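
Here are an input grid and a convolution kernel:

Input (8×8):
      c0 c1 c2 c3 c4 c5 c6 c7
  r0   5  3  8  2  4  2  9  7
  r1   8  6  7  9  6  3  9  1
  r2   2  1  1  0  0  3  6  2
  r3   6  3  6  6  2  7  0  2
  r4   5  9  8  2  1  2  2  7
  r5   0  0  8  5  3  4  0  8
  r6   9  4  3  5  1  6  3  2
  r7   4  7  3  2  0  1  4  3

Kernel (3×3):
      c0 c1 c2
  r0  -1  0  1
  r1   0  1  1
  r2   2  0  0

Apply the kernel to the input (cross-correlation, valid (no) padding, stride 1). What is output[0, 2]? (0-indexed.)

13

The receptive field on the input at this output position is [8 2 4 / 7 9 6 / 1 0 0]. Elementwise product with the kernel and sum: 8·-1 + 4·1 + 9·1 + 6·1 + 1·2.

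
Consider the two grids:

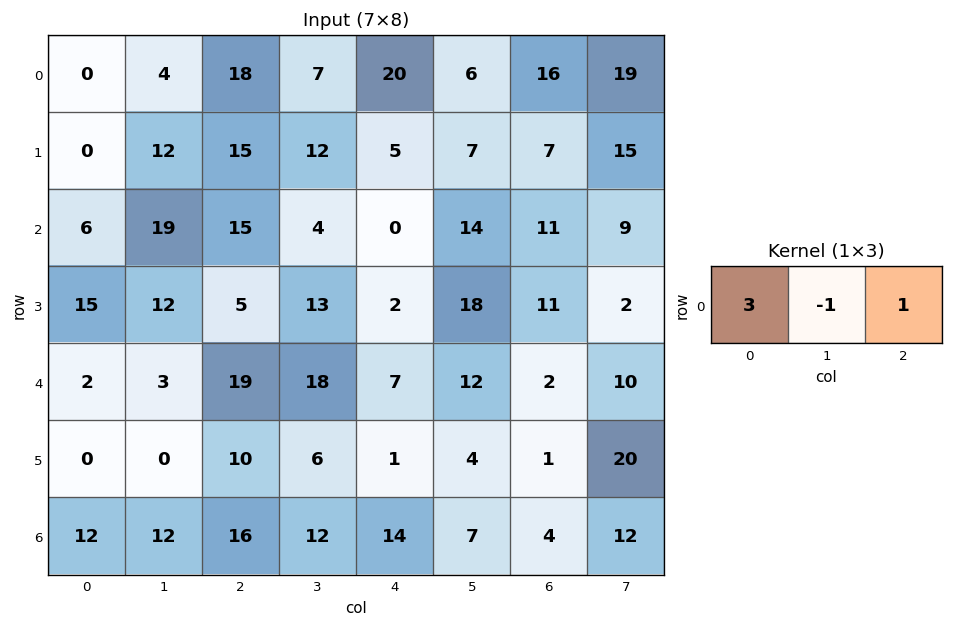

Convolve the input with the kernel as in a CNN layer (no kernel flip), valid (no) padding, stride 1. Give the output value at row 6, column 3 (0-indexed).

29

The receptive field on the input at this output position is [12 14 7]. Elementwise product with the kernel and sum: 12·3 + 14·-1 + 7·1.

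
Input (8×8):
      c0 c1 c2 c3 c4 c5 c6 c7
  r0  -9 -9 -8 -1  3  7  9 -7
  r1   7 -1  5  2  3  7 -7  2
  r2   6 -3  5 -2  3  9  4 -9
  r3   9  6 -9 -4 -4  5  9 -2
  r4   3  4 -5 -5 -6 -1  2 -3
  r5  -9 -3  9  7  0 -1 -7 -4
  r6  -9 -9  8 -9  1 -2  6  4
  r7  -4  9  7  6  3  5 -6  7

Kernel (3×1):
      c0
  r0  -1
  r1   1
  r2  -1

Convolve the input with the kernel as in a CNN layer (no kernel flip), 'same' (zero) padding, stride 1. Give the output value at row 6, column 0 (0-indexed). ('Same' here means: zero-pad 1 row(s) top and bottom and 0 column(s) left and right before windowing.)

4

The receptive field on the zero-padded input at this output position is [-9 / -9 / -4]. Elementwise product with the kernel and sum: -9·-1 + -9·1 + -4·-1.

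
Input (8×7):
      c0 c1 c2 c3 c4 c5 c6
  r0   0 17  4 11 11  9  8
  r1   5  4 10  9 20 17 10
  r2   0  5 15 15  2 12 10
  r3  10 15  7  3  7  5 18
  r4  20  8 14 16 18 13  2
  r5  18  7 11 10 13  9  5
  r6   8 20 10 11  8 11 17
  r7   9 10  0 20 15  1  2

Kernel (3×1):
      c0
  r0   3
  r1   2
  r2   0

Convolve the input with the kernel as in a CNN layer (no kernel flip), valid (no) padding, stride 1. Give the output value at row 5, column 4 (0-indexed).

55

The receptive field on the input at this output position is [13 / 8 / 15]. Elementwise product with the kernel and sum: 13·3 + 8·2.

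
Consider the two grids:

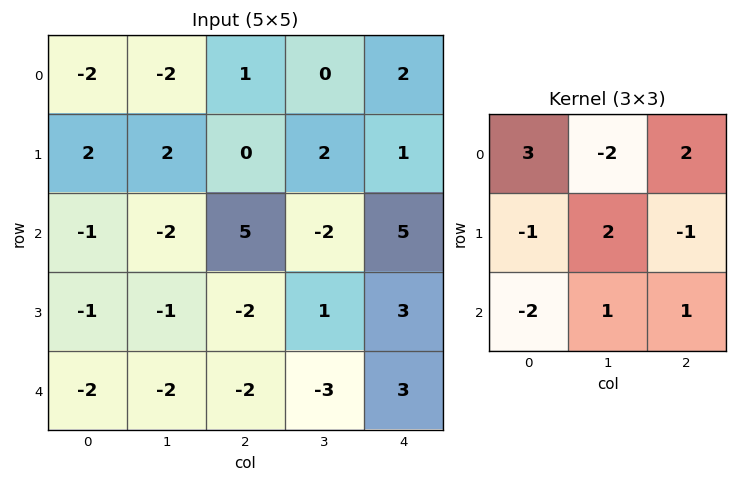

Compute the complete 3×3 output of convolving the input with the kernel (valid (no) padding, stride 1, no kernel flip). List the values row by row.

Output[0,0]: The receptive field on the input at this output position is [-2 -2 1 / 2 2 0 / -1 -2 5]. Elementwise product with the kernel and sum: -2·3 + -2·-2 + 1·2 + 2·-1 + 2·2 + 0·-1 + -1·-2 + -2·1 + 5·1.
Output[0,1]: The receptive field on the input at this output position is [-2 1 0 / 2 0 2 / -2 5 -2]. Elementwise product with the kernel and sum: -2·3 + 1·-2 + 0·2 + 2·-1 + 0·2 + 2·-1 + -2·-2 + 5·1 + -2·1.

7 -5 3
-7 25 -8
12 -25 34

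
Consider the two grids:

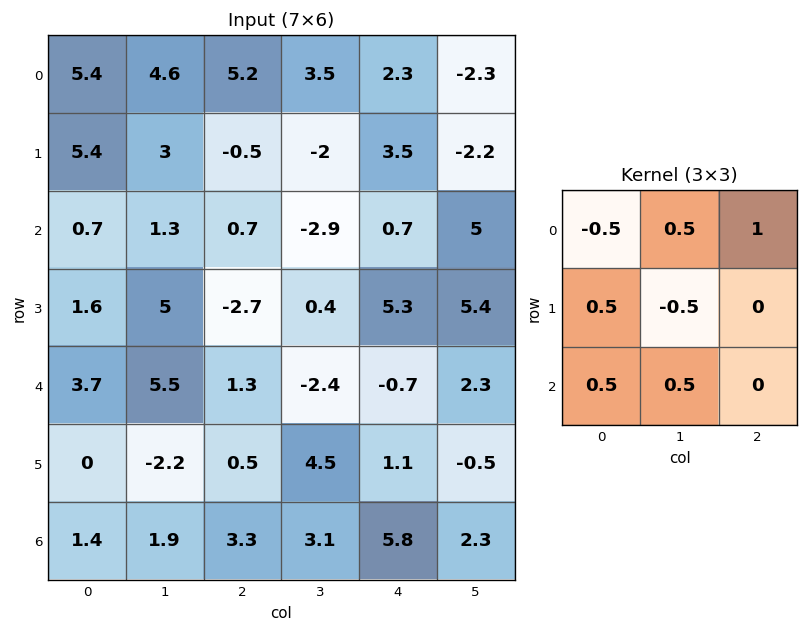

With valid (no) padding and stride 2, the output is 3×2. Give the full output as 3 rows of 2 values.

Output[0,0]: The receptive field on the input at this output position is [5.4 4.6 5.2 / 5.4 3 -0.5 / 0.7 1.3 0.7]. Elementwise product with the kernel and sum: 5.4·-0.5 + 4.6·0.5 + 5.2·1 + 5.4·0.5 + 3·-0.5 + 0.7·0.5 + 1.3·0.5.
Output[0,1]: The receptive field on the input at this output position is [5.2 3.5 2.3 / -0.5 -2 3.5 / 0.7 -2.9 0.7]. Elementwise product with the kernel and sum: 5.2·-0.5 + 3.5·0.5 + 2.3·1 + -0.5·0.5 + -2·-0.5 + 0.7·0.5 + -2.9·0.5.

7 1.1
3.9 -3.2
4.95 -1.35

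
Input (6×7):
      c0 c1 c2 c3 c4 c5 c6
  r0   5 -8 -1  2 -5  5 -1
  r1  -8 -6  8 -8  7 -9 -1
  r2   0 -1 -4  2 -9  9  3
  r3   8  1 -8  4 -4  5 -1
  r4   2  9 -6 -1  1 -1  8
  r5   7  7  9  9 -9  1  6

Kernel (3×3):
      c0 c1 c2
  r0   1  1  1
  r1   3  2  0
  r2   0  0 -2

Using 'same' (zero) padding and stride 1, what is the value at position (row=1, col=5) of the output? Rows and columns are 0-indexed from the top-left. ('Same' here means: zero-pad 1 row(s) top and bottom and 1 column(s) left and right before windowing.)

The receptive field on the zero-padded input at this output position is [-5 5 -1 / 7 -9 -1 / -9 9 3]. Elementwise product with the kernel and sum: -5·1 + 5·1 + -1·1 + 7·3 + -9·2 + 3·-2.

-4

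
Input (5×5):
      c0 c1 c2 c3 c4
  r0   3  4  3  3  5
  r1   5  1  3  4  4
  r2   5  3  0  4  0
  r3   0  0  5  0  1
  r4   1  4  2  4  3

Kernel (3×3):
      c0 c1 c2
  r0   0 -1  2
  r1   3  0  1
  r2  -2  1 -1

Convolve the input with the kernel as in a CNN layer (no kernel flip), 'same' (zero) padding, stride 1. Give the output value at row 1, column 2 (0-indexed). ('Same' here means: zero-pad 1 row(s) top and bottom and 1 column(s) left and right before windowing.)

The receptive field on the zero-padded input at this output position is [4 3 3 / 1 3 4 / 3 0 4]. Elementwise product with the kernel and sum: 3·-1 + 3·2 + 1·3 + 4·1 + 3·-2 + 0·1 + 4·-1.

0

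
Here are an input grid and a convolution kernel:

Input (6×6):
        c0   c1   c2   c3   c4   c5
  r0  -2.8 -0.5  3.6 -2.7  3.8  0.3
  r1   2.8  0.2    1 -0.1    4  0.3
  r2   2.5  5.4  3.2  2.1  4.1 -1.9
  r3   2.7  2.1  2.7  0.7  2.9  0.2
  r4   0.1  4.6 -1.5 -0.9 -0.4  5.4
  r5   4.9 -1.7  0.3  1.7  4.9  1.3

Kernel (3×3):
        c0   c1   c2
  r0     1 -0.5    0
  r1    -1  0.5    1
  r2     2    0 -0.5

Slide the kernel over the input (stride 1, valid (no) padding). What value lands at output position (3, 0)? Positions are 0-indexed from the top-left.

The receptive field on the input at this output position is [2.7 2.1 2.7 / 0.1 4.6 -1.5 / 4.9 -1.7 0.3]. Elementwise product with the kernel and sum: 2.7·1 + 2.1·-0.5 + 0.1·-1 + 4.6·0.5 + -1.5·1 + 4.9·2 + 0.3·-0.5.

12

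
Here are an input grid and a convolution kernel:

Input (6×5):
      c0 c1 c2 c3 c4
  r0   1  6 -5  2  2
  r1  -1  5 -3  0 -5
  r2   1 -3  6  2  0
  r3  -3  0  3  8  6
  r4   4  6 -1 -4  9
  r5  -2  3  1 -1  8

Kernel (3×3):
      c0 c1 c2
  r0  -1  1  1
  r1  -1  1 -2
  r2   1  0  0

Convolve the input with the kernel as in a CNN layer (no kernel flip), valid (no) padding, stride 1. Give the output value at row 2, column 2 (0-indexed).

-12

The receptive field on the input at this output position is [6 2 0 / 3 8 6 / -1 -4 9]. Elementwise product with the kernel and sum: 6·-1 + 2·1 + 0·1 + 3·-1 + 8·1 + 6·-2 + -1·1.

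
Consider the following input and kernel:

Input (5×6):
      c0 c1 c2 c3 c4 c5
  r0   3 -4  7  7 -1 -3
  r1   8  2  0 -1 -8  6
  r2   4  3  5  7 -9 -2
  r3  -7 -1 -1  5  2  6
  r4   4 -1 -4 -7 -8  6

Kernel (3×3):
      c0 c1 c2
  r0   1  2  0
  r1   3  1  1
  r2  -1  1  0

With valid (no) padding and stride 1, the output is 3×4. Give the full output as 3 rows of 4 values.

Output[0,0]: The receptive field on the input at this output position is [3 -4 7 / 8 2 0 / 4 3 5]. Elementwise product with the kernel and sum: 3·1 + -4·2 + 8·3 + 2·1 + 0·1 + 4·-1 + 3·1.

20 17 14 -16
38 23 17 -10
-18 11 20 11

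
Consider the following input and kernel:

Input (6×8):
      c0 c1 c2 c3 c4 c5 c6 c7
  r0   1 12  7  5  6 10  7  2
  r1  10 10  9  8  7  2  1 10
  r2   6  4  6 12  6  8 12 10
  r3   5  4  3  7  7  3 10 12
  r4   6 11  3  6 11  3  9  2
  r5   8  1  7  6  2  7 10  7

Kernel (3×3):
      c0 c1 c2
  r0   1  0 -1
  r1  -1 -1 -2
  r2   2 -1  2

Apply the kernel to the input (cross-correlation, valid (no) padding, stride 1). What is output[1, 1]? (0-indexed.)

The receptive field on the input at this output position is [10 9 8 / 4 6 12 / 4 3 7]. Elementwise product with the kernel and sum: 10·1 + 8·-1 + 4·-1 + 6·-1 + 12·-2 + 4·2 + 3·-1 + 7·2.

-13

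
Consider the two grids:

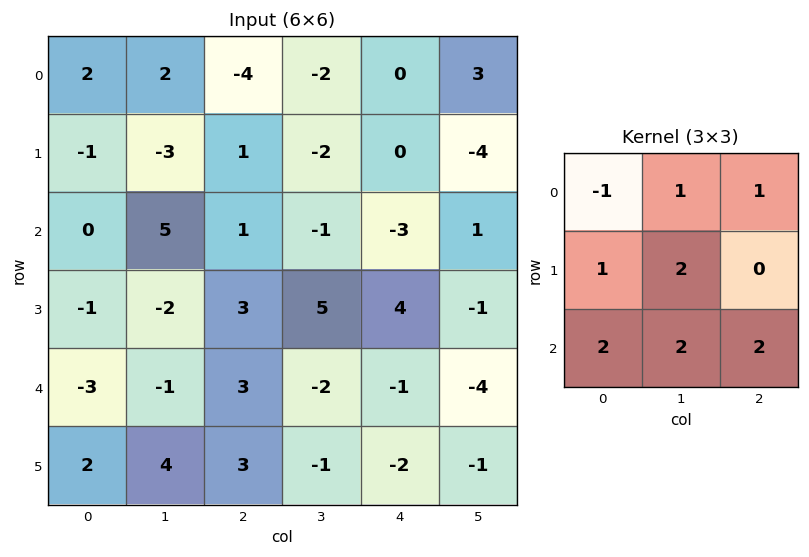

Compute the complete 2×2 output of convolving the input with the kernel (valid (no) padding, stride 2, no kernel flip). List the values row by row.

Output[0,0]: The receptive field on the input at this output position is [2 2 -4 / -1 -3 1 / 0 5 1]. Elementwise product with the kernel and sum: 2·-1 + 2·1 + -4·1 + -1·1 + -3·2 + 0·2 + 5·2 + 1·2.
Output[0,1]: The receptive field on the input at this output position is [-4 -2 0 / 1 -2 0 / 1 -1 -3]. Elementwise product with the kernel and sum: -4·-1 + -2·1 + 0·1 + 1·1 + -2·2 + 1·2 + -1·2 + -3·2.

1 -7
-1 8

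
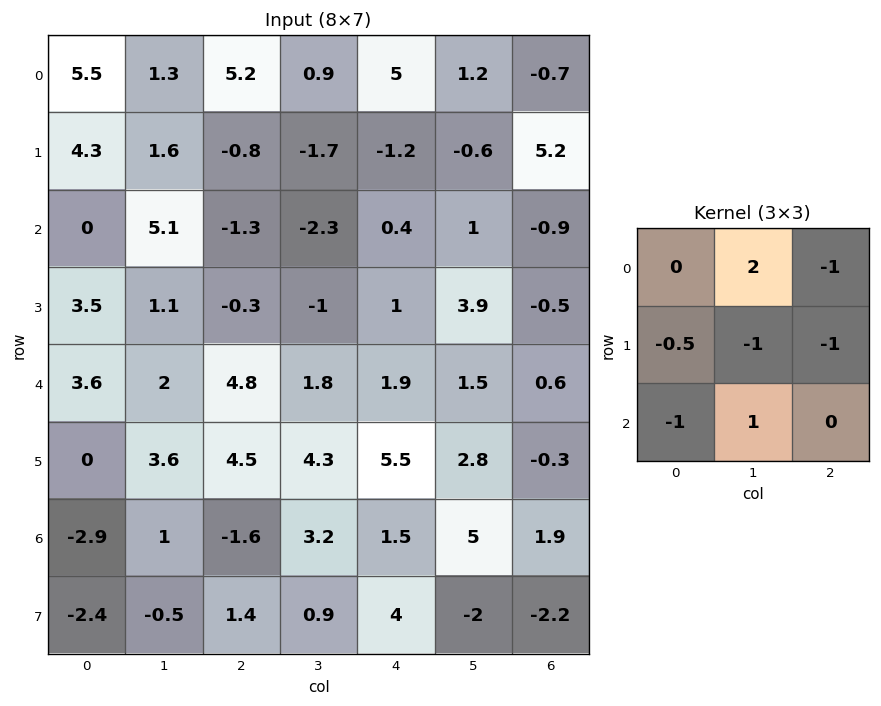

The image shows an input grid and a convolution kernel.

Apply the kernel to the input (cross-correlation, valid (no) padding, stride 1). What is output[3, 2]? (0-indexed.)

-9.3

The receptive field on the input at this output position is [-0.3 -1 1 / 4.8 1.8 1.9 / 4.5 4.3 5.5]. Elementwise product with the kernel and sum: -1·2 + 1·-1 + 4.8·-0.5 + 1.8·-1 + 1.9·-1 + 4.5·-1 + 4.3·1.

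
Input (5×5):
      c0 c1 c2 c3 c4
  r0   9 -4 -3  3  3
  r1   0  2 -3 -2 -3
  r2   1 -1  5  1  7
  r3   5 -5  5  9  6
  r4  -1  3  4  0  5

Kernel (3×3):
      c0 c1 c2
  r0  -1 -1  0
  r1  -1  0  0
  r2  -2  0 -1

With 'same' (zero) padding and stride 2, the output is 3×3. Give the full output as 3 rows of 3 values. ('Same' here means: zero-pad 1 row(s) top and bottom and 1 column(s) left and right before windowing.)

Output[0,0]: The receptive field on the zero-padded input at this output position is [0 0 0 / 0 9 -4 / 0 0 2]. Elementwise product with the kernel and sum: 0·-1 + 0·-1 + 0·-1 + 0·-2 + 2·-1.
Output[0,1]: The receptive field on the zero-padded input at this output position is [0 0 0 / -4 -3 3 / 2 -3 -2]. Elementwise product with the kernel and sum: 0·-1 + 0·-1 + -4·-1 + 2·-2 + -2·-1.

-2 2 1
5 3 -14
-5 -3 -15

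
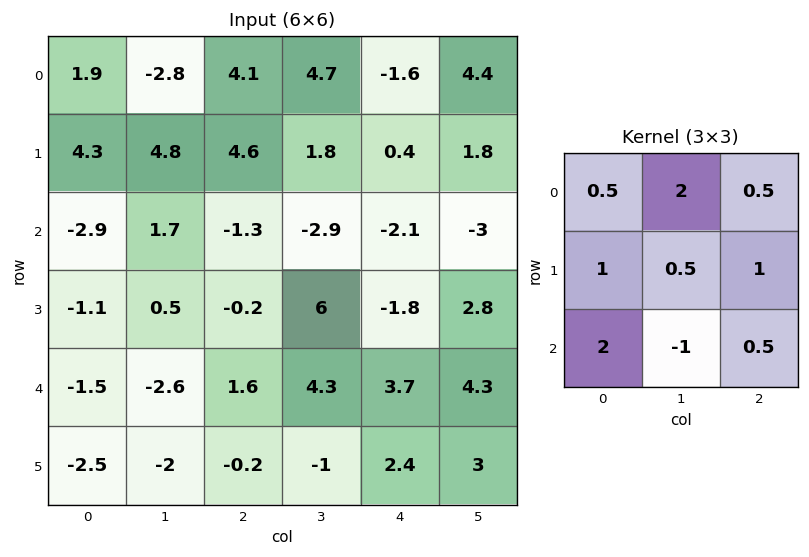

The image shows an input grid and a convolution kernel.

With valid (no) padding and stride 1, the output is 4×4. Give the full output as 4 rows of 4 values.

0.55 21.3 15.8 -0.05
7.9 14.85 -6.05 10.85
0.65 -1.45 -5.75 7.8
-3.95 1.05 20.25 8.35

Output[0,0]: The receptive field on the input at this output position is [1.9 -2.8 4.1 / 4.3 4.8 4.6 / -2.9 1.7 -1.3]. Elementwise product with the kernel and sum: 1.9·0.5 + -2.8·2 + 4.1·0.5 + 4.3·1 + 4.8·0.5 + 4.6·1 + -2.9·2 + 1.7·-1 + -1.3·0.5.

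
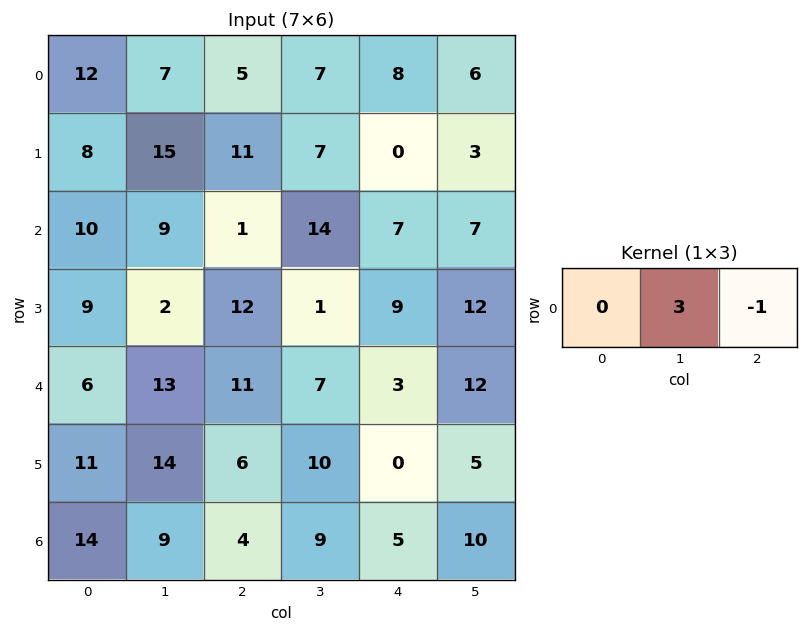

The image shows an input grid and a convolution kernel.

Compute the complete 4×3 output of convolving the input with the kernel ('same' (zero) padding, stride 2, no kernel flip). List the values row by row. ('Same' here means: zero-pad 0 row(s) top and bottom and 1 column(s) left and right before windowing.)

29 8 18
21 -11 14
5 26 -3
33 3 5

Output[0,0]: The receptive field on the zero-padded input at this output position is [0 12 7]. Elementwise product with the kernel and sum: 12·3 + 7·-1.
Output[0,1]: The receptive field on the zero-padded input at this output position is [7 5 7]. Elementwise product with the kernel and sum: 5·3 + 7·-1.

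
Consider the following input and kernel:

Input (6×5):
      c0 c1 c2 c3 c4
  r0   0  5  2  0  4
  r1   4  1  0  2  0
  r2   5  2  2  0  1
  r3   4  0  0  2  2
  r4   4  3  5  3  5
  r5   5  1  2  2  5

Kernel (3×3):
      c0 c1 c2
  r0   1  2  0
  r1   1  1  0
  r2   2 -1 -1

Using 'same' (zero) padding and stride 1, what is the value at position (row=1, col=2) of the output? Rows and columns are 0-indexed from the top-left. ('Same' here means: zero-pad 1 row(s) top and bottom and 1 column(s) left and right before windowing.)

12

The receptive field on the zero-padded input at this output position is [5 2 0 / 1 0 2 / 2 2 0]. Elementwise product with the kernel and sum: 5·1 + 2·2 + 1·1 + 0·1 + 2·2 + 2·-1 + 0·-1.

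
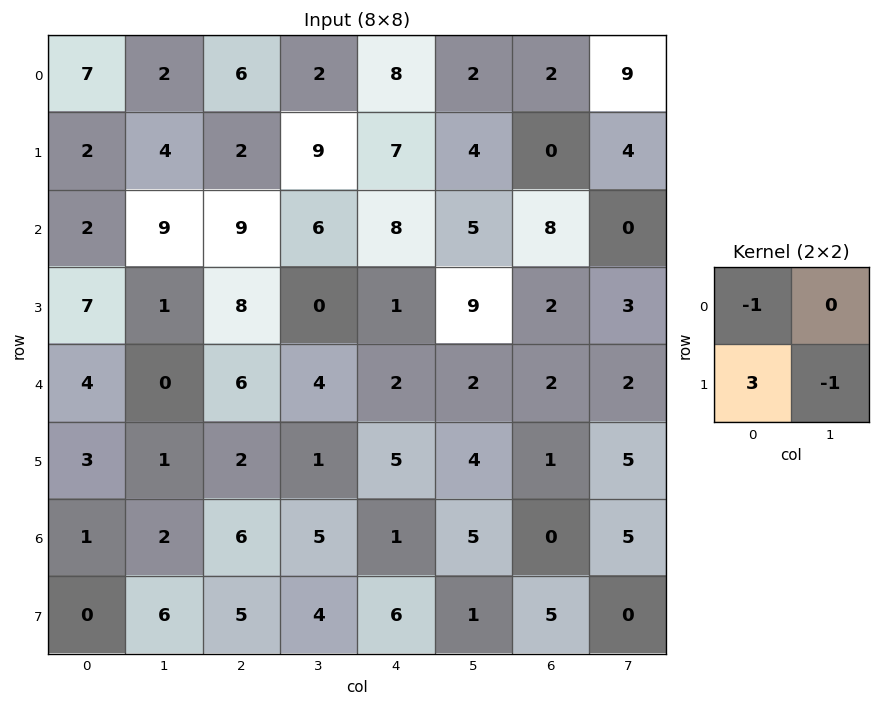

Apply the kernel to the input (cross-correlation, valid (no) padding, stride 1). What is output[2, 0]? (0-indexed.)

18

The receptive field on the input at this output position is [2 9 / 7 1]. Elementwise product with the kernel and sum: 2·-1 + 7·3 + 1·-1.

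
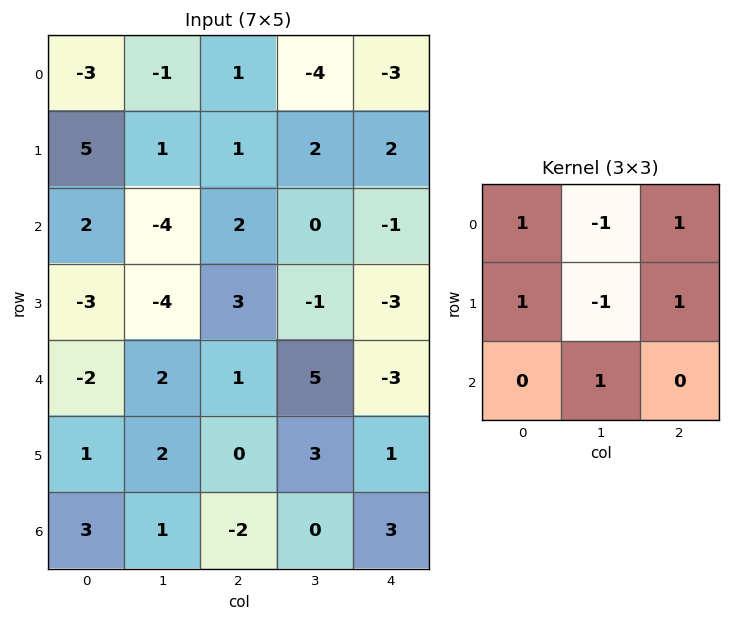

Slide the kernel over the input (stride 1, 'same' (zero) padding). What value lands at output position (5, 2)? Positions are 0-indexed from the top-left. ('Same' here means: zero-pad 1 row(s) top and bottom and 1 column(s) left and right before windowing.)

The receptive field on the zero-padded input at this output position is [2 1 5 / 2 0 3 / 1 -2 0]. Elementwise product with the kernel and sum: 2·1 + 1·-1 + 5·1 + 2·1 + 0·-1 + 3·1 + -2·1.

9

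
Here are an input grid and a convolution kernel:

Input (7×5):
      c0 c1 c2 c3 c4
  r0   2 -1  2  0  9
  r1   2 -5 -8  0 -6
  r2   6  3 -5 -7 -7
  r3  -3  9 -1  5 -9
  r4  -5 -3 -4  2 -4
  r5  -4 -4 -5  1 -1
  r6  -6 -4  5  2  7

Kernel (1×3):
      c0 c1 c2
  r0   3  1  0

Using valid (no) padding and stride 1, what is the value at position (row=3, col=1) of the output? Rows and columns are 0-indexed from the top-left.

26

The receptive field on the input at this output position is [9 -1 5]. Elementwise product with the kernel and sum: 9·3 + -1·1.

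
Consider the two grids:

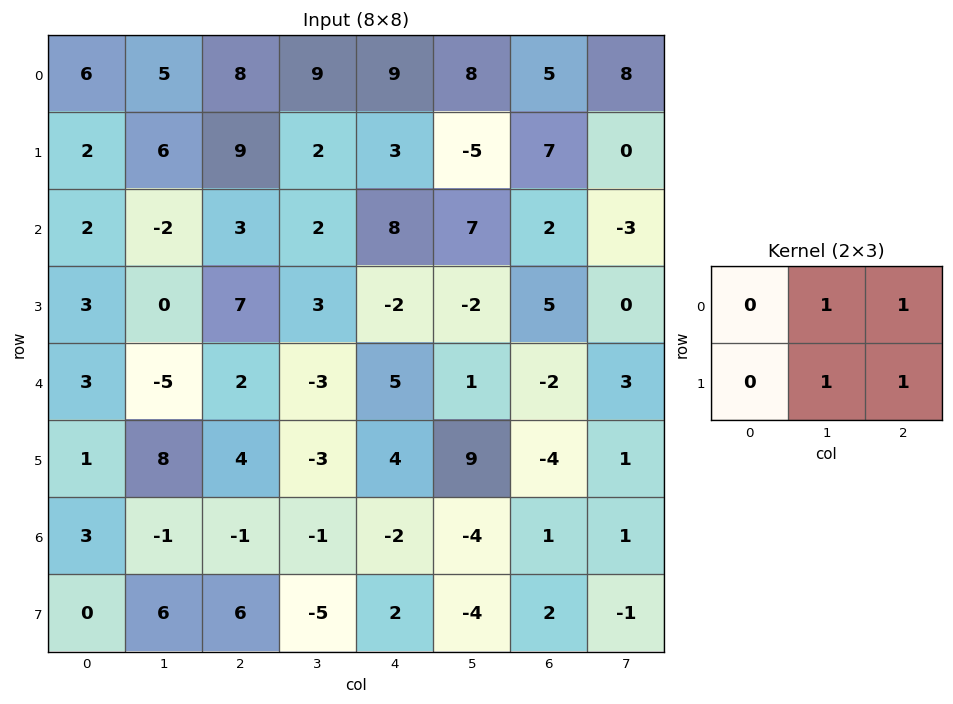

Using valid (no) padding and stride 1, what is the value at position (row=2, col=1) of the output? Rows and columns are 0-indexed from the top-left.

The receptive field on the input at this output position is [-2 3 2 / 0 7 3]. Elementwise product with the kernel and sum: 3·1 + 2·1 + 7·1 + 3·1.

15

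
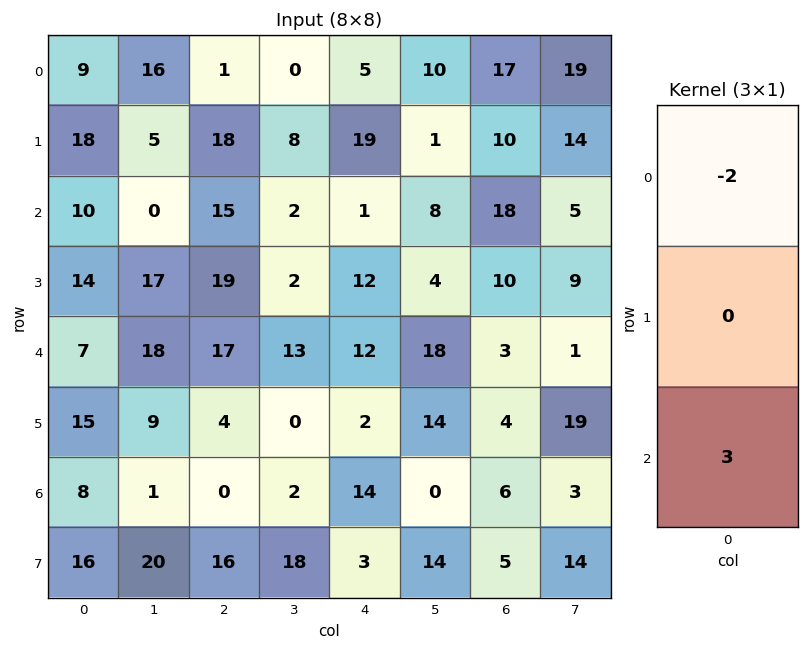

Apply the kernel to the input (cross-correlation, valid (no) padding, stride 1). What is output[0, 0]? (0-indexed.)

12

The receptive field on the input at this output position is [9 / 18 / 10]. Elementwise product with the kernel and sum: 9·-2 + 10·3.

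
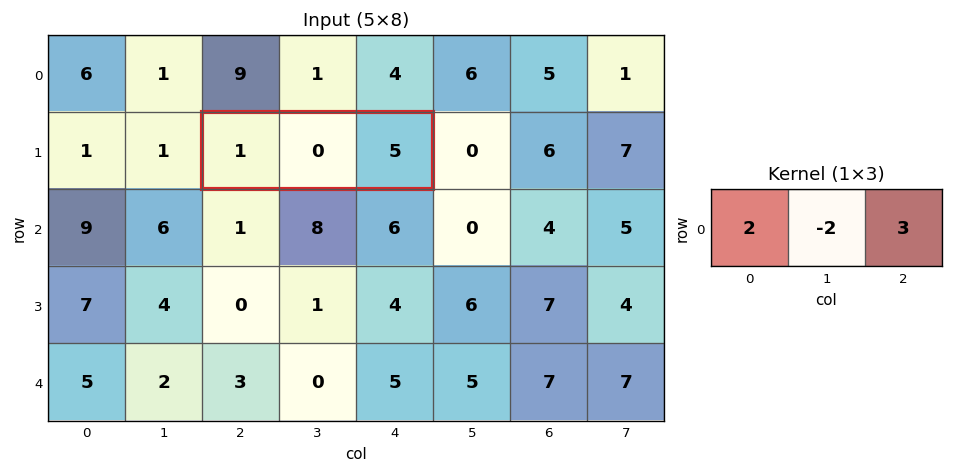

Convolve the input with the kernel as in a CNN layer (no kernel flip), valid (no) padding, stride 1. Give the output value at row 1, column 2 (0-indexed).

The receptive field on the input at this output position is [1 0 5]. Elementwise product with the kernel and sum: 1·2 + 0·-2 + 5·3.

17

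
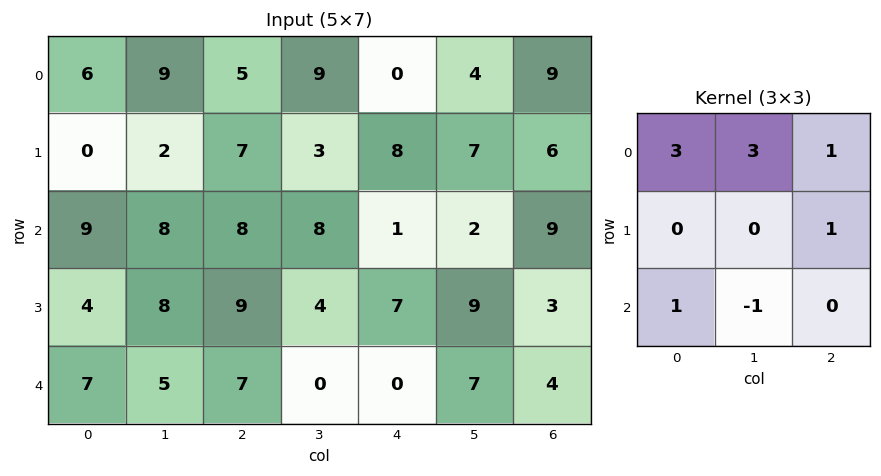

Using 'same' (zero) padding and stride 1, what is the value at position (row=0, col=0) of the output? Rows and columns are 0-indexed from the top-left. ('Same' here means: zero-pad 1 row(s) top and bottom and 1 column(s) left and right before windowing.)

The receptive field on the zero-padded input at this output position is [0 0 0 / 0 6 9 / 0 0 2]. Elementwise product with the kernel and sum: 0·3 + 0·3 + 0·1 + 9·1 + 0·1 + 0·-1.

9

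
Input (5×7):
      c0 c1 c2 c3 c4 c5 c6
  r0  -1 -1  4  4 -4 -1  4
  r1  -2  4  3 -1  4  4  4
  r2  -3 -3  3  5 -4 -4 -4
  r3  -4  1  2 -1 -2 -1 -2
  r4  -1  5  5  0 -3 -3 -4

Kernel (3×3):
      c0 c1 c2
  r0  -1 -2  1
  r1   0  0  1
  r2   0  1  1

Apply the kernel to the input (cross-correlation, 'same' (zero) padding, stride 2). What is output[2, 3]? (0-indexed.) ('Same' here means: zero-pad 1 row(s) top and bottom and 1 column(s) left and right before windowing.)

5

The receptive field on the zero-padded input at this output position is [-1 -2 0 / -3 -4 0 / 0 0 0]. Elementwise product with the kernel and sum: -1·-1 + -2·-2 + 0·1 + 0·1 + 0·1 + 0·1.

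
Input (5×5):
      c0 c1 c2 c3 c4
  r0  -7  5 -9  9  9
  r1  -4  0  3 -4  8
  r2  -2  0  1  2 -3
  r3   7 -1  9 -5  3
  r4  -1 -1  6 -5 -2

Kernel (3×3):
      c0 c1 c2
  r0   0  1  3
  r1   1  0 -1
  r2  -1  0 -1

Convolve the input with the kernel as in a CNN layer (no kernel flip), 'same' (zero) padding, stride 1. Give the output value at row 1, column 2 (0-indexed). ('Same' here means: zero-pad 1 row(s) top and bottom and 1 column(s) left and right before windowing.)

20

The receptive field on the zero-padded input at this output position is [5 -9 9 / 0 3 -4 / 0 1 2]. Elementwise product with the kernel and sum: -9·1 + 9·3 + 0·1 + -4·-1 + 0·-1 + 2·-1.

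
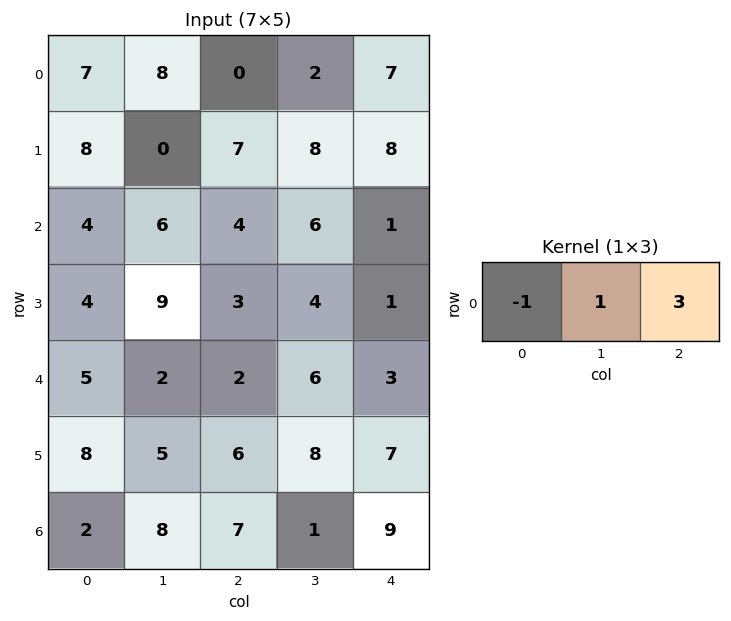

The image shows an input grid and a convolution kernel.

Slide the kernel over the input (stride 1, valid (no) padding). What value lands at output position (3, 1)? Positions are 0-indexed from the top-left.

6

The receptive field on the input at this output position is [9 3 4]. Elementwise product with the kernel and sum: 9·-1 + 3·1 + 4·3.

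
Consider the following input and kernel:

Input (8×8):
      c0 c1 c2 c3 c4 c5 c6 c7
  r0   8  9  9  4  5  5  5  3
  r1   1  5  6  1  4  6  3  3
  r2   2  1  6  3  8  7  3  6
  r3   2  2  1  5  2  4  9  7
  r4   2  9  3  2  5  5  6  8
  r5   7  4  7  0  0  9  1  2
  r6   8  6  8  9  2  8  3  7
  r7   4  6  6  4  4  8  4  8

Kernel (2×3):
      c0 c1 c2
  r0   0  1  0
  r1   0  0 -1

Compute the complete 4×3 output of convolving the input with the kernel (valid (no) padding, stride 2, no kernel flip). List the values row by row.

Output[0,0]: The receptive field on the input at this output position is [8 9 9 / 1 5 6]. Elementwise product with the kernel and sum: 9·1 + 6·-1.

3 0 2
0 1 -2
2 2 4
0 5 4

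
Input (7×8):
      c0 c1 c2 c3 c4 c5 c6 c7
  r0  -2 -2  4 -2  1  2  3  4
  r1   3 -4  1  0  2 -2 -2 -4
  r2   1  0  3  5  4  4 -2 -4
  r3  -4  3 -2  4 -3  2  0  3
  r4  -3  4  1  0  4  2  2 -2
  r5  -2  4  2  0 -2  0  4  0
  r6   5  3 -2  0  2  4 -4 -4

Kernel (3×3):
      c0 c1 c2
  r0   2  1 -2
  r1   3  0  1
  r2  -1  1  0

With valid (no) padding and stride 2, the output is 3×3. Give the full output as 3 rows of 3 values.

-5 11 2
-11 -7 5
-10 0 6

Output[0,0]: The receptive field on the input at this output position is [-2 -2 4 / 3 -4 1 / 1 0 3]. Elementwise product with the kernel and sum: -2·2 + -2·1 + 4·-2 + 3·3 + 1·1 + 1·-1 + 0·1.
Output[0,1]: The receptive field on the input at this output position is [4 -2 1 / 1 0 2 / 3 5 4]. Elementwise product with the kernel and sum: 4·2 + -2·1 + 1·-2 + 1·3 + 2·1 + 3·-1 + 5·1.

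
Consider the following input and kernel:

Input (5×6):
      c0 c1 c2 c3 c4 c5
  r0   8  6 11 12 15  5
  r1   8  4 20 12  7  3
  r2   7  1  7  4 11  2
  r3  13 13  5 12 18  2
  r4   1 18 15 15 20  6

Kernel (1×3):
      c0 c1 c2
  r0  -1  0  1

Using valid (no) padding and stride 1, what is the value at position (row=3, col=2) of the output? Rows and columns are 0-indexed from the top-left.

13

The receptive field on the input at this output position is [5 12 18]. Elementwise product with the kernel and sum: 5·-1 + 18·1.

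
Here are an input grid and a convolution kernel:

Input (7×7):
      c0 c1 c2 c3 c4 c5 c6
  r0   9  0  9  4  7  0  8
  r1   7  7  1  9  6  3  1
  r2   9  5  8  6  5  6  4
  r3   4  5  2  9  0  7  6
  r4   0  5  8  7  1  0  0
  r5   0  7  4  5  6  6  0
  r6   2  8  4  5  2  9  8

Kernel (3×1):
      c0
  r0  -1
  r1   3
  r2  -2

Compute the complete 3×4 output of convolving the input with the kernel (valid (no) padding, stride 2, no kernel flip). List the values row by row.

Output[0,0]: The receptive field on the input at this output position is [9 / 7 / 9]. Elementwise product with the kernel and sum: 9·-1 + 7·3 + 9·-2.

-6 -22 1 -13
3 -18 -7 14
-4 -4 13 -16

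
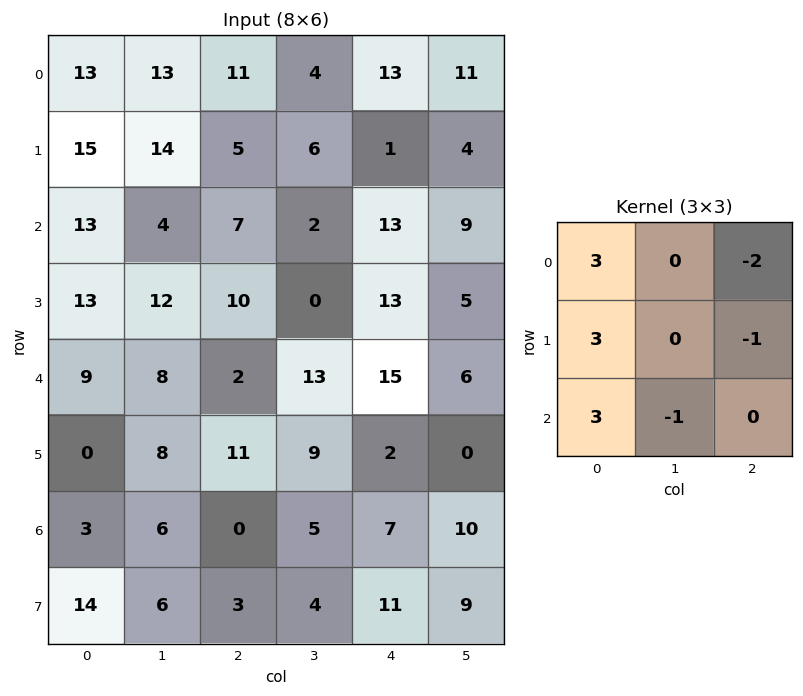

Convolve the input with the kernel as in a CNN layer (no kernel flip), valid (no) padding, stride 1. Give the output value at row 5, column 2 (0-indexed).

27

The receptive field on the input at this output position is [11 9 2 / 0 5 7 / 3 4 11]. Elementwise product with the kernel and sum: 11·3 + 2·-2 + 0·3 + 7·-1 + 3·3 + 4·-1.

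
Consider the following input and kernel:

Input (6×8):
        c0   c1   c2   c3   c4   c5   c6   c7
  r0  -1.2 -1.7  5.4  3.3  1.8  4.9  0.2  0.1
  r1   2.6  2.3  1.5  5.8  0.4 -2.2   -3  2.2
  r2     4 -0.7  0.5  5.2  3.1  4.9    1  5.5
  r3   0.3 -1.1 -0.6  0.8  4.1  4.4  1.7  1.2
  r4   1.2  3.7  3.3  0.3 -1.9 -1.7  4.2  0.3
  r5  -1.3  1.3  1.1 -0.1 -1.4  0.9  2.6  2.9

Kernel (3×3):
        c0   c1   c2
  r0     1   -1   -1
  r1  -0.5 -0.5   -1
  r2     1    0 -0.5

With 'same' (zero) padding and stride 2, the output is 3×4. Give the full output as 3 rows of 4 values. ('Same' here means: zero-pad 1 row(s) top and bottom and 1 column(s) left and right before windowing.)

1.15 -5.75 -0.55 -5.95
-5.65 -11.6 -2.85 -6.05
-4.15 -3.75 -5.75 -0.6

Output[0,0]: The receptive field on the zero-padded input at this output position is [0 0 0 / 0 -1.2 -1.7 / 0 2.6 2.3]. Elementwise product with the kernel and sum: 0·1 + 0·-1 + 0·-1 + 0·-0.5 + -1.2·-0.5 + -1.7·-1 + 0·1 + 2.3·-0.5.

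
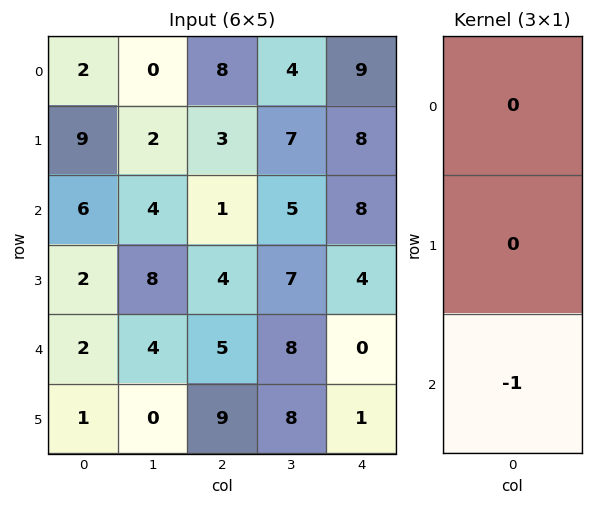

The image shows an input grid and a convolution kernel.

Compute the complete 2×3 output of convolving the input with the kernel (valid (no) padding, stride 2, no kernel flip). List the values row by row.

-6 -1 -8
-2 -5 0

Output[0,0]: The receptive field on the input at this output position is [2 / 9 / 6]. Elementwise product with the kernel and sum: 6·-1.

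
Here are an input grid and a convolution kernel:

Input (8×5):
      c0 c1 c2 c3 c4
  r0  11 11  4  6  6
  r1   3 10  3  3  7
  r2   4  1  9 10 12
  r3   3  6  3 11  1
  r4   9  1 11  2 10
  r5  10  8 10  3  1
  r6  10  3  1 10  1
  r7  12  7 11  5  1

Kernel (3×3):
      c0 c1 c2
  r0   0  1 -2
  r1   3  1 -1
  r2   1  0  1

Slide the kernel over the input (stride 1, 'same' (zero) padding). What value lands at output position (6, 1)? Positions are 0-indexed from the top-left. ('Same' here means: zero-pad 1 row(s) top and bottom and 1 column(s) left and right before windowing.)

43

The receptive field on the zero-padded input at this output position is [10 8 10 / 10 3 1 / 12 7 11]. Elementwise product with the kernel and sum: 8·1 + 10·-2 + 10·3 + 3·1 + 1·-1 + 12·1 + 11·1.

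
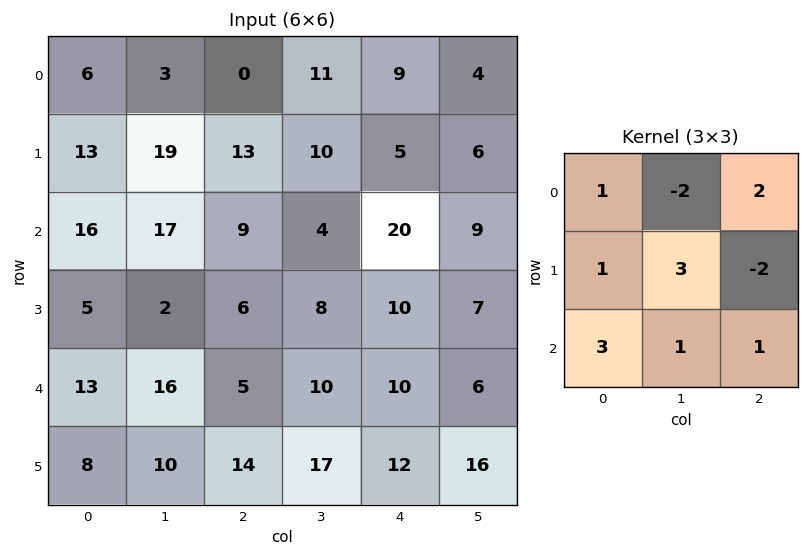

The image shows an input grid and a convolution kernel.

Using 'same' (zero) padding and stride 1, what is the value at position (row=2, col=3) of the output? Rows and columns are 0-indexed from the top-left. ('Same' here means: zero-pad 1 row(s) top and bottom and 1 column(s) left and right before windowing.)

The receptive field on the zero-padded input at this output position is [13 10 5 / 9 4 20 / 6 8 10]. Elementwise product with the kernel and sum: 13·1 + 10·-2 + 5·2 + 9·1 + 4·3 + 20·-2 + 6·3 + 8·1 + 10·1.

20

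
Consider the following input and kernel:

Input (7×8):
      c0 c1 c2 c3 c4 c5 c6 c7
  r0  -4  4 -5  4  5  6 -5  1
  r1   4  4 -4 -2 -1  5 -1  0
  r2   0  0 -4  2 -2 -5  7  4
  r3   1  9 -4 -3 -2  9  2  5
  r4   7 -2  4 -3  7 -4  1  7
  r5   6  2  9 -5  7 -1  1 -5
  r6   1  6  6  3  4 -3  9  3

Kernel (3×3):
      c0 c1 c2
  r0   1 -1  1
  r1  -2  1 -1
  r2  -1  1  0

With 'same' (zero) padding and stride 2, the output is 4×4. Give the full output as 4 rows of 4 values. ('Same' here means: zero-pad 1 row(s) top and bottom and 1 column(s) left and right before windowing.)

-4 -25 -8 -24
1 -13 4 12
23 28 37 16
-9 -21 -12 5

Output[0,0]: The receptive field on the zero-padded input at this output position is [0 0 0 / 0 -4 4 / 0 4 4]. Elementwise product with the kernel and sum: 0·1 + 0·-1 + 0·1 + 0·-2 + -4·1 + 4·-1 + 0·-1 + 4·1.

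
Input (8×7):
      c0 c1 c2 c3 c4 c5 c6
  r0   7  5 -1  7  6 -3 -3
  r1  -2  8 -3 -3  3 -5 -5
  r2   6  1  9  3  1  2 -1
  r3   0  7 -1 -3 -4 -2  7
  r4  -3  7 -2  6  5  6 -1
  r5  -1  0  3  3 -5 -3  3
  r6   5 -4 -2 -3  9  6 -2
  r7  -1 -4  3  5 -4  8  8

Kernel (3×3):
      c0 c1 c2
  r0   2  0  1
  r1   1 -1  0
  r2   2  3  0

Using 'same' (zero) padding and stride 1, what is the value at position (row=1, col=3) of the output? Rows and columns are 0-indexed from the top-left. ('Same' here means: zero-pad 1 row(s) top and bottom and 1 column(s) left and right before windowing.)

The receptive field on the zero-padded input at this output position is [-1 7 6 / -3 -3 3 / 9 3 1]. Elementwise product with the kernel and sum: -1·2 + 6·1 + -3·1 + -3·-1 + 9·2 + 3·3.

31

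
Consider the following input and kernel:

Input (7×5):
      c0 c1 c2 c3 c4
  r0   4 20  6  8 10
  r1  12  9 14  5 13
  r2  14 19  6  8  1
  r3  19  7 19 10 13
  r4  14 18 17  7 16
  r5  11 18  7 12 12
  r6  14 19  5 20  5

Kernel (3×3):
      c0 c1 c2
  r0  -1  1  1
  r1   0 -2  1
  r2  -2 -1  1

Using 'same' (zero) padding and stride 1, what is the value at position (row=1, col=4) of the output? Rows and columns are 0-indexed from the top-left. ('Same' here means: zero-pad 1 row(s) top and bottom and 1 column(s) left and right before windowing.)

The receptive field on the zero-padded input at this output position is [8 10 0 / 5 13 0 / 8 1 0]. Elementwise product with the kernel and sum: 8·-1 + 10·1 + 0·1 + 13·-2 + 0·1 + 8·-2 + 1·-1 + 0·1.

-41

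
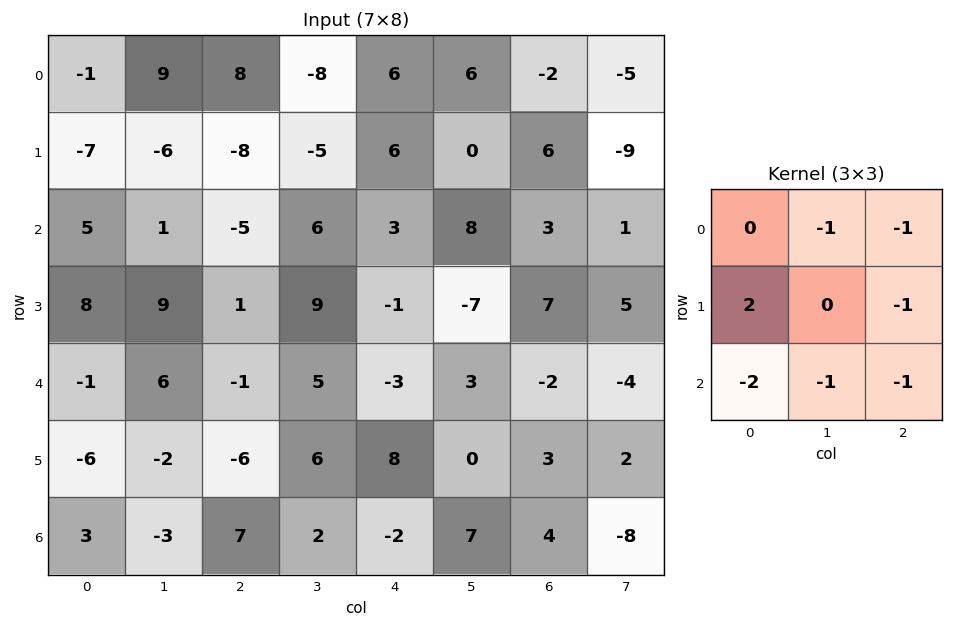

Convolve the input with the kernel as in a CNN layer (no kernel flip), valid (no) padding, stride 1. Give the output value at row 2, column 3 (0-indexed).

The receptive field on the input at this output position is [6 3 8 / 9 -1 -7 / 5 -3 3]. Elementwise product with the kernel and sum: 3·-1 + 8·-1 + 9·2 + -7·-1 + 5·-2 + -3·-1 + 3·-1.

4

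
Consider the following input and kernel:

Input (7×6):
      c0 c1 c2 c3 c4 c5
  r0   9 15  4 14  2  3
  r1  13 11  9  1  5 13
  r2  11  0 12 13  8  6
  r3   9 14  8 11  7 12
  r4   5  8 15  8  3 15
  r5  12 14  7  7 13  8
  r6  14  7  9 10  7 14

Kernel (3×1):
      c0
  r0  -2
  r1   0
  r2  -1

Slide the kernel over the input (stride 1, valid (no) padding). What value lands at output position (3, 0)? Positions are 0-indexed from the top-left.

-30

The receptive field on the input at this output position is [9 / 5 / 12]. Elementwise product with the kernel and sum: 9·-2 + 12·-1.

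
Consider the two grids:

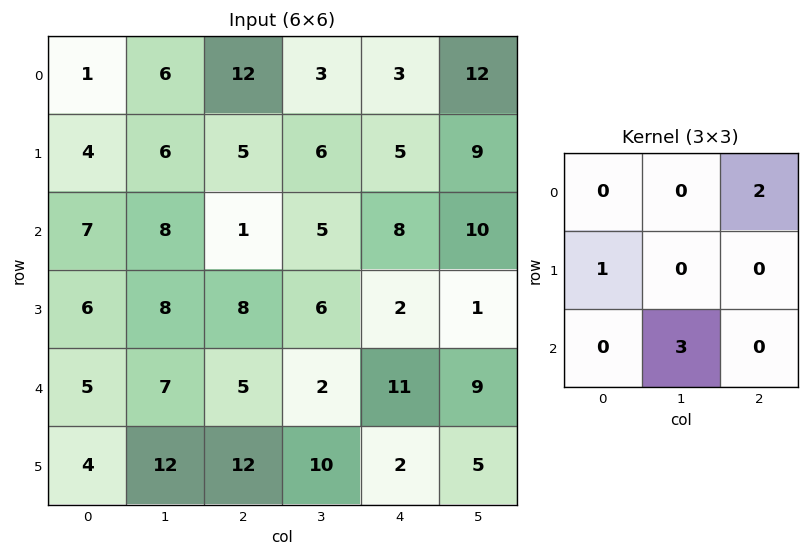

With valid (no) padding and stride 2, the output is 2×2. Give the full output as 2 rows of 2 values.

Output[0,0]: The receptive field on the input at this output position is [1 6 12 / 4 6 5 / 7 8 1]. Elementwise product with the kernel and sum: 12·2 + 4·1 + 8·3.

52 26
29 30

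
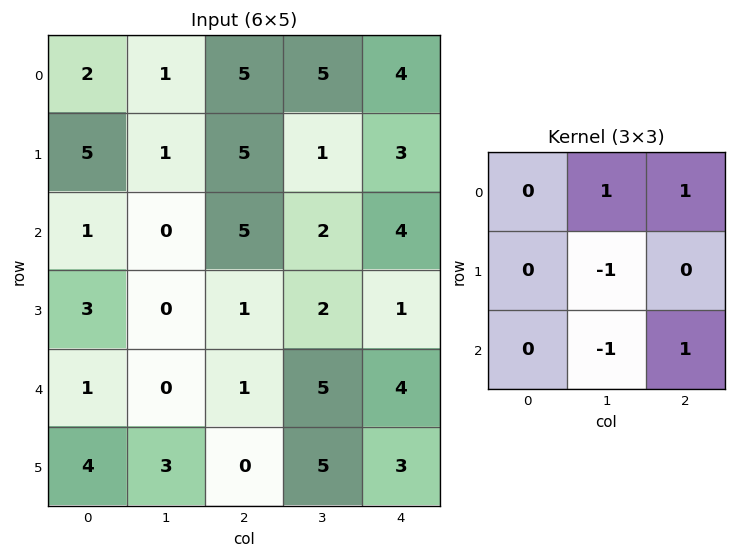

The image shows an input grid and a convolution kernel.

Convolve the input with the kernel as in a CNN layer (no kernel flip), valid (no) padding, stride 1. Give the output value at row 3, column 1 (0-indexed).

7

The receptive field on the input at this output position is [0 1 2 / 0 1 5 / 3 0 5]. Elementwise product with the kernel and sum: 1·1 + 2·1 + 1·-1 + 0·-1 + 5·1.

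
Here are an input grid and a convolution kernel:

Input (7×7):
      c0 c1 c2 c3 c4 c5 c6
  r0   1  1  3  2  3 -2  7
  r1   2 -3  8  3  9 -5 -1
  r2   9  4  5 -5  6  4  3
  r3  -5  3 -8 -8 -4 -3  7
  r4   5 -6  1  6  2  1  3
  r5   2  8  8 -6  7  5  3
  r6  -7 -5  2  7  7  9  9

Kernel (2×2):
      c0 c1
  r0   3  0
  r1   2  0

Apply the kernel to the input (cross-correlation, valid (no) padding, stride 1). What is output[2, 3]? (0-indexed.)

The receptive field on the input at this output position is [-5 6 / -8 -4]. Elementwise product with the kernel and sum: -5·3 + -8·2.

-31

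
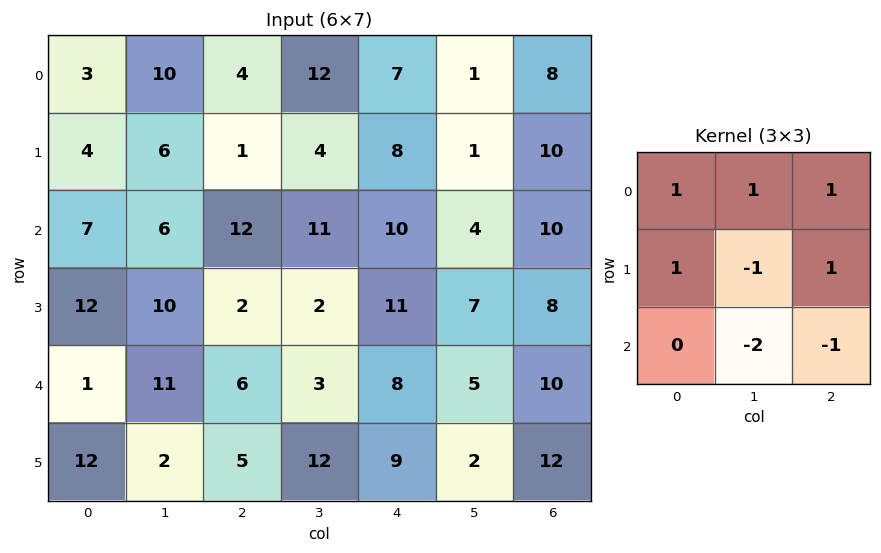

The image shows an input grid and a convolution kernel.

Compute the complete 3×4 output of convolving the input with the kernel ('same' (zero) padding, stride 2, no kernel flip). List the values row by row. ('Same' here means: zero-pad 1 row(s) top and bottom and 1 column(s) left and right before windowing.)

Output[0,0]: The receptive field on the zero-padded input at this output position is [0 0 0 / 0 3 10 / 0 4 6]. Elementwise product with the kernel and sum: 0·1 + 0·1 + 0·1 + 0·1 + 3·-1 + 10·1 + 4·-2 + 6·-1.
Output[0,1]: The receptive field on the zero-padded input at this output position is [0 0 0 / 10 4 12 / 6 1 4]. Elementwise product with the kernel and sum: 0·1 + 0·1 + 0·1 + 10·1 + 4·-1 + 12·1 + 1·-2 + 4·-1.

-7 12 -11 -27
-25 10 -11 -11
6 0 0 -14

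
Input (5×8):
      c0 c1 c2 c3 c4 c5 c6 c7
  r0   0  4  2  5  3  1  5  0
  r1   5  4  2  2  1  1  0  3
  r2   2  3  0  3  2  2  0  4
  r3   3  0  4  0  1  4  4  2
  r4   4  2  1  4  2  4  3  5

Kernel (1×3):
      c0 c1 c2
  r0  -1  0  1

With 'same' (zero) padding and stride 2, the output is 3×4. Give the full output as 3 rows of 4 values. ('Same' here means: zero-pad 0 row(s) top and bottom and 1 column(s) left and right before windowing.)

Output[0,0]: The receptive field on the zero-padded input at this output position is [0 0 4]. Elementwise product with the kernel and sum: 0·-1 + 4·1.

4 1 -4 -1
3 0 -1 2
2 2 0 1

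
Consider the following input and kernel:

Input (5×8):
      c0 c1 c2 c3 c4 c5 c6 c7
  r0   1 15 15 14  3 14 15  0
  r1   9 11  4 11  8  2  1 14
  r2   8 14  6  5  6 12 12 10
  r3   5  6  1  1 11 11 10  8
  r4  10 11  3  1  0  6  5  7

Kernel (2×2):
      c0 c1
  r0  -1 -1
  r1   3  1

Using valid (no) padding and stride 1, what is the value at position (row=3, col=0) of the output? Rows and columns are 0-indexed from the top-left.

30

The receptive field on the input at this output position is [5 6 / 10 11]. Elementwise product with the kernel and sum: 5·-1 + 6·-1 + 10·3 + 11·1.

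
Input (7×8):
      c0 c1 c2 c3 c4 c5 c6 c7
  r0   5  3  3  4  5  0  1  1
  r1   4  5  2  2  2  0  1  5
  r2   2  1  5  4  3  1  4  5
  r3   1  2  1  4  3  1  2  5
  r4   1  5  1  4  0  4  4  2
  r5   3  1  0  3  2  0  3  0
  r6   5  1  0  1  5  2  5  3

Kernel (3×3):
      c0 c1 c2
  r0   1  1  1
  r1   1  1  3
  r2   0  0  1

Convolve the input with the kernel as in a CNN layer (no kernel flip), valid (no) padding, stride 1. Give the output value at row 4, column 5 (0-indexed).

The receptive field on the input at this output position is [4 4 2 / 0 3 0 / 2 5 3]. Elementwise product with the kernel and sum: 4·1 + 4·1 + 2·1 + 0·1 + 3·1 + 0·3 + 3·1.

16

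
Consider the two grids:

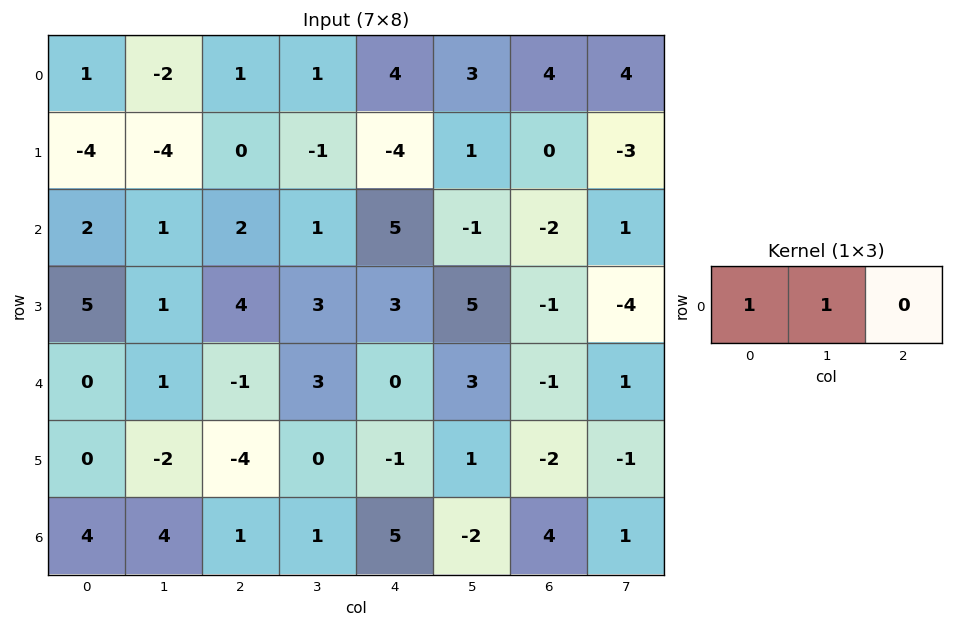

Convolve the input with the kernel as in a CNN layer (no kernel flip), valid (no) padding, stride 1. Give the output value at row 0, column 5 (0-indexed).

The receptive field on the input at this output position is [3 4 4]. Elementwise product with the kernel and sum: 3·1 + 4·1.

7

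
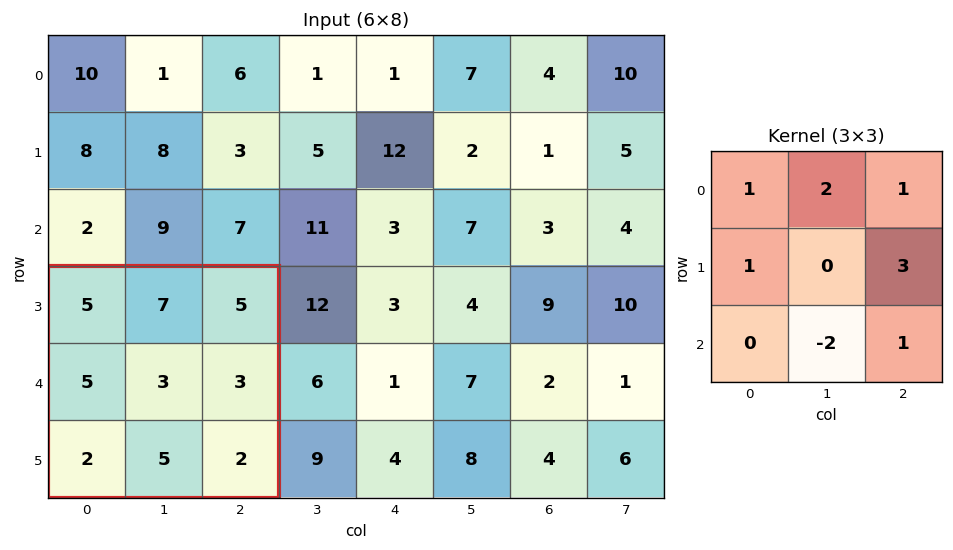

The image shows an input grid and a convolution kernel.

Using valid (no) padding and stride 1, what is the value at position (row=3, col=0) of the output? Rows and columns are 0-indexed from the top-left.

30

The receptive field on the input at this output position is [5 7 5 / 5 3 3 / 2 5 2]. Elementwise product with the kernel and sum: 5·1 + 7·2 + 5·1 + 5·1 + 3·3 + 5·-2 + 2·1.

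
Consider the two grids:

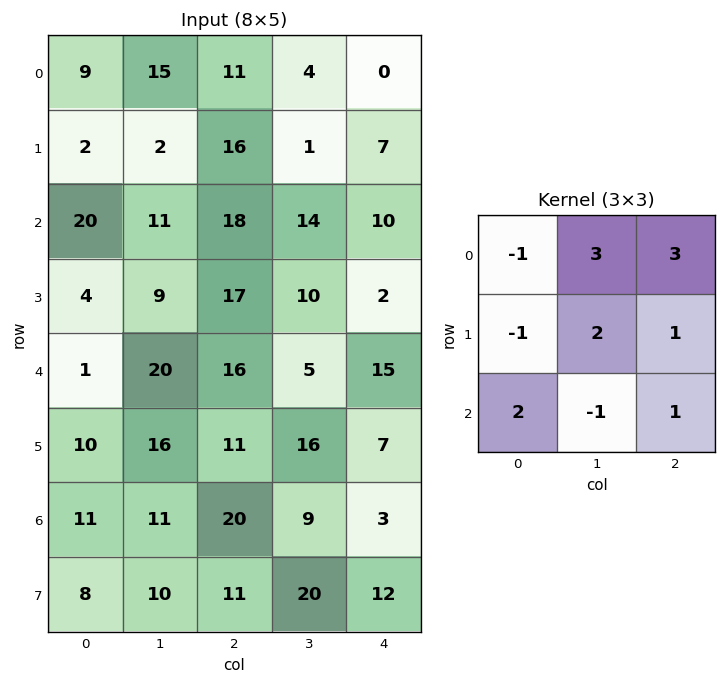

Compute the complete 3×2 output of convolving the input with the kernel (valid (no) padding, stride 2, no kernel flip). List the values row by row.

Output[0,0]: The receptive field on the input at this output position is [9 15 11 / 2 2 16 / 20 11 18]. Elementwise product with the kernel and sum: 9·-1 + 15·3 + 11·3 + 2·-1 + 2·2 + 16·1 + 20·2 + 11·-1 + 18·1.

134 26
96 101
171 106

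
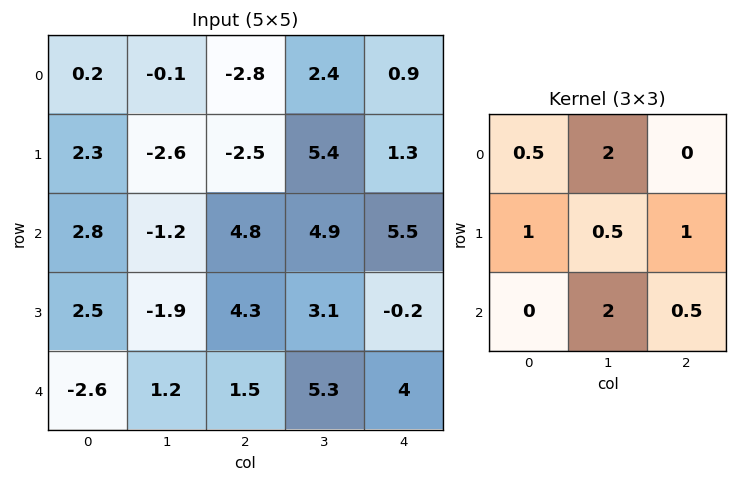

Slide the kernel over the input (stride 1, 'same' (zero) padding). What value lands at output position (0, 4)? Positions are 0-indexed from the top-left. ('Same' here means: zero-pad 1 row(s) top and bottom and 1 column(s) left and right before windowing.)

5.45

The receptive field on the zero-padded input at this output position is [0 0 0 / 2.4 0.9 0 / 5.4 1.3 0]. Elementwise product with the kernel and sum: 0·0.5 + 0·2 + 2.4·1 + 0.9·0.5 + 0·1 + 1.3·2 + 0·0.5.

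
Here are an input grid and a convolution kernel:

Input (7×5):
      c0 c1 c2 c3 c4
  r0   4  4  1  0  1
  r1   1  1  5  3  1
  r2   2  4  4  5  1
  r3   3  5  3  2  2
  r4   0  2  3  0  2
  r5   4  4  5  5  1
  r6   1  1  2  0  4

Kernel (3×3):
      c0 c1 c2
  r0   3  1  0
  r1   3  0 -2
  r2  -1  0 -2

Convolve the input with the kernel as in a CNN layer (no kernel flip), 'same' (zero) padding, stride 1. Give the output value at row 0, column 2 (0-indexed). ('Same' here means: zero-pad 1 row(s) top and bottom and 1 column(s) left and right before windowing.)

5

The receptive field on the zero-padded input at this output position is [0 0 0 / 4 1 0 / 1 5 3]. Elementwise product with the kernel and sum: 0·3 + 0·1 + 4·3 + 0·-2 + 1·-1 + 3·-2.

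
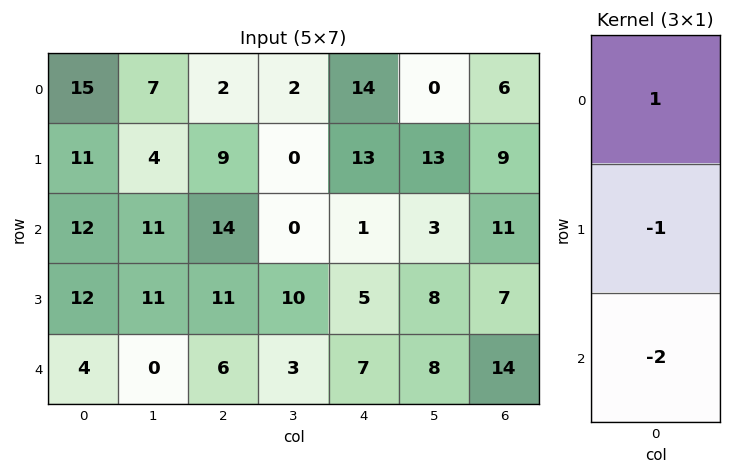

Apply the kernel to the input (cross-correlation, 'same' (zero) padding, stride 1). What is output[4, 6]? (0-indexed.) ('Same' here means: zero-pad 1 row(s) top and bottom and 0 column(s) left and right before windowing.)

-7

The receptive field on the zero-padded input at this output position is [7 / 14 / 0]. Elementwise product with the kernel and sum: 7·1 + 14·-1 + 0·-2.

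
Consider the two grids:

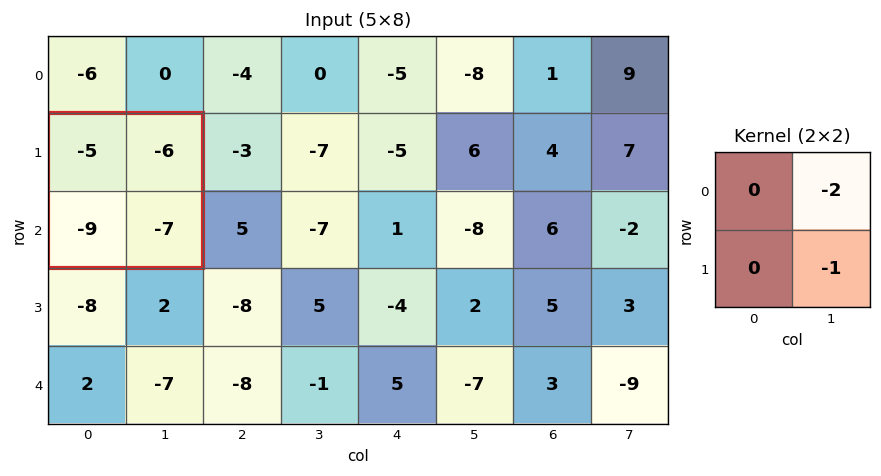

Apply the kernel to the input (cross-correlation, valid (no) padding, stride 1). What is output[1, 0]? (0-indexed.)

19

The receptive field on the input at this output position is [-5 -6 / -9 -7]. Elementwise product with the kernel and sum: -6·-2 + -7·-1.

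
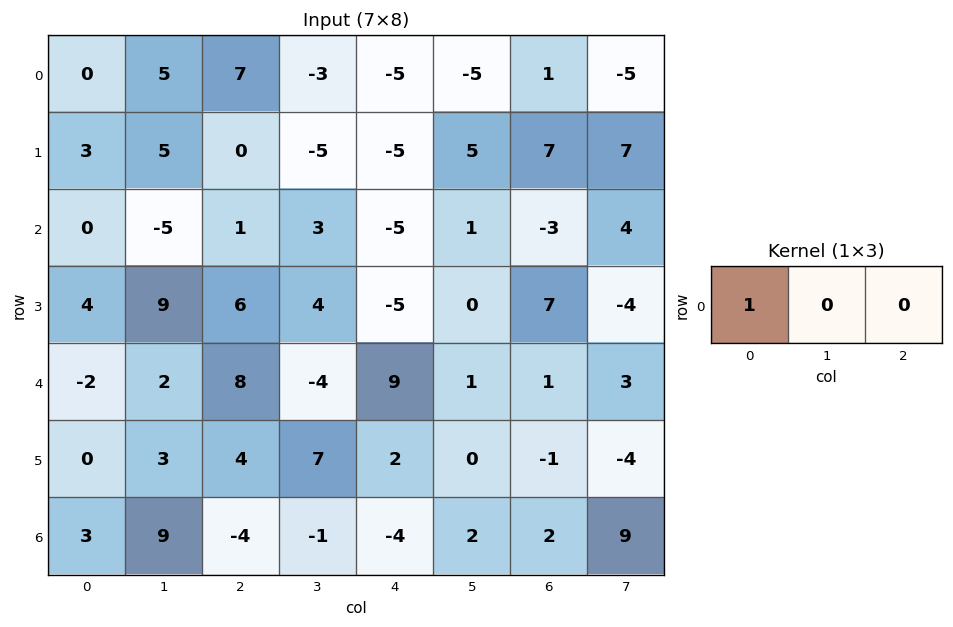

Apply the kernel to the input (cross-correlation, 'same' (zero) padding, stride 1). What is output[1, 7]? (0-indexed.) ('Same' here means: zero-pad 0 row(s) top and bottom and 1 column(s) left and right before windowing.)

7

The receptive field on the zero-padded input at this output position is [7 7 0]. Elementwise product with the kernel and sum: 7·1.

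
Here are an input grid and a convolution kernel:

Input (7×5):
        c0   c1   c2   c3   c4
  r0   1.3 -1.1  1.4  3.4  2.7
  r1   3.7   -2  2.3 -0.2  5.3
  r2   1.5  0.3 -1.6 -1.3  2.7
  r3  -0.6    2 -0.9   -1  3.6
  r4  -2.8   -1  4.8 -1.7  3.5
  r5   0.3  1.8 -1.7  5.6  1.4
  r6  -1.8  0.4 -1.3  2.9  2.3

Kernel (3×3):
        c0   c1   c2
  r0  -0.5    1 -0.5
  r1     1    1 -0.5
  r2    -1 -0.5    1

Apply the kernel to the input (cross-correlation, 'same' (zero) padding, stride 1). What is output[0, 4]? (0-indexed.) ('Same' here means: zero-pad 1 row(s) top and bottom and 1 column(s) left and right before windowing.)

The receptive field on the zero-padded input at this output position is [0 0 0 / 3.4 2.7 0 / -0.2 5.3 0]. Elementwise product with the kernel and sum: 0·-0.5 + 0·1 + 0·-0.5 + 3.4·1 + 2.7·1 + 0·-0.5 + -0.2·-1 + 5.3·-0.5 + 0·1.

3.65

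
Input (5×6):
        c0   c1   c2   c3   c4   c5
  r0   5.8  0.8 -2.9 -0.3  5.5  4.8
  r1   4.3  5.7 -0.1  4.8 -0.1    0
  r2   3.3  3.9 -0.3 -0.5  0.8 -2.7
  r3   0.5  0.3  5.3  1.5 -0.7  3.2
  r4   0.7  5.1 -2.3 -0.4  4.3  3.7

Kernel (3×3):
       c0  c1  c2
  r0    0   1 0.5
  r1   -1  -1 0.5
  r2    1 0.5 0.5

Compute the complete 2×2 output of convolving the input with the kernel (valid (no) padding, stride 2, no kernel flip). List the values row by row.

Output[0,0]: The receptive field on the input at this output position is [5.8 0.8 -2.9 / 4.3 5.7 -0.1 / 3.3 3.9 -0.3]. Elementwise product with the kernel and sum: 0.8·1 + -2.9·0.5 + 4.3·-1 + 5.7·-1 + -0.1·0.5 + 3.3·1 + 3.9·0.5 + -0.3·0.5.

-5.6 -2.45
7.7 -7.6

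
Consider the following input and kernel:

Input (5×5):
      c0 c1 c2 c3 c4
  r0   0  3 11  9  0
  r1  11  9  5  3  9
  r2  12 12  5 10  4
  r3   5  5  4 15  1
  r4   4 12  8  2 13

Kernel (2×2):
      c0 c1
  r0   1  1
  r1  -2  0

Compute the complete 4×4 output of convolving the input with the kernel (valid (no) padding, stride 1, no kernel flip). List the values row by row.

-19 -4 10 3
-4 -10 -2 -8
14 7 7 -16
2 -15 3 12

Output[0,0]: The receptive field on the input at this output position is [0 3 / 11 9]. Elementwise product with the kernel and sum: 0·1 + 3·1 + 11·-2.
Output[0,1]: The receptive field on the input at this output position is [3 11 / 9 5]. Elementwise product with the kernel and sum: 3·1 + 11·1 + 9·-2.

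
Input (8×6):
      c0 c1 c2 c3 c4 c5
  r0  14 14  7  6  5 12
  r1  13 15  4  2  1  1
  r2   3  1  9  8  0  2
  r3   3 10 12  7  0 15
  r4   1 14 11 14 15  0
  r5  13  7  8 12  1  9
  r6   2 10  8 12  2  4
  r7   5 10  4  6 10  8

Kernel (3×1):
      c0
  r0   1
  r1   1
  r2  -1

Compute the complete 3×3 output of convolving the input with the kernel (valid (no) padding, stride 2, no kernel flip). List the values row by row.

Output[0,0]: The receptive field on the input at this output position is [14 / 13 / 3]. Elementwise product with the kernel and sum: 14·1 + 13·1 + 3·-1.

24 2 6
5 10 -15
12 11 14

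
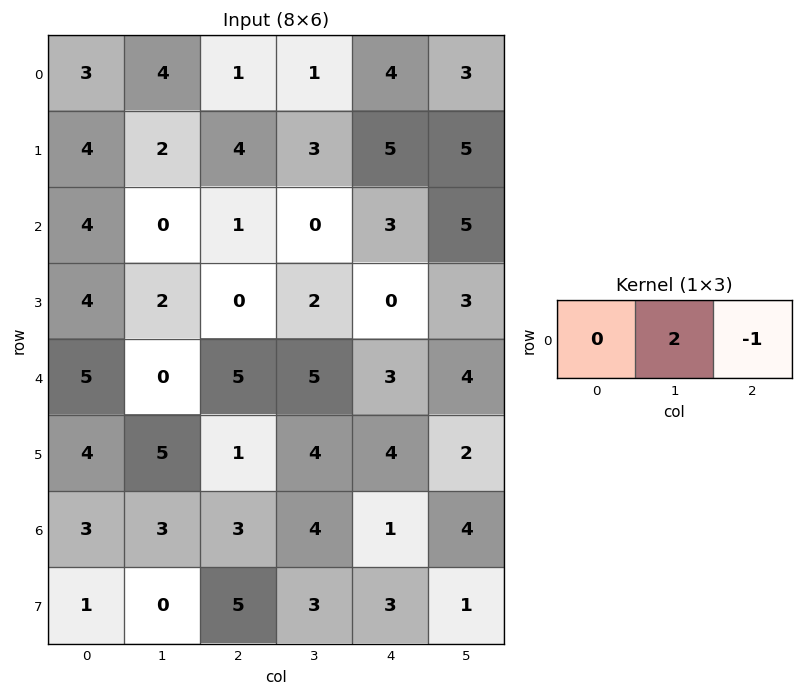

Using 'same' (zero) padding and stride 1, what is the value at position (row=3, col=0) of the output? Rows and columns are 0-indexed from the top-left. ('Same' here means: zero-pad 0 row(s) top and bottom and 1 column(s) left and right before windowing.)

6

The receptive field on the zero-padded input at this output position is [0 4 2]. Elementwise product with the kernel and sum: 4·2 + 2·-1.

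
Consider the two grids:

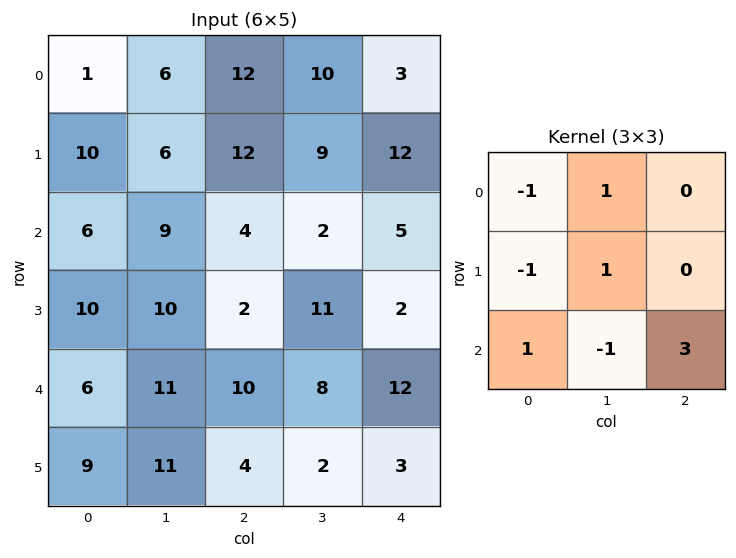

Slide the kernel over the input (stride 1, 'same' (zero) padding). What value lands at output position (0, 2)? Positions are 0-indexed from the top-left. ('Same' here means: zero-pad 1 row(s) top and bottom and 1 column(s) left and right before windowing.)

The receptive field on the zero-padded input at this output position is [0 0 0 / 6 12 10 / 6 12 9]. Elementwise product with the kernel and sum: 0·-1 + 0·1 + 6·-1 + 12·1 + 6·1 + 12·-1 + 9·3.

27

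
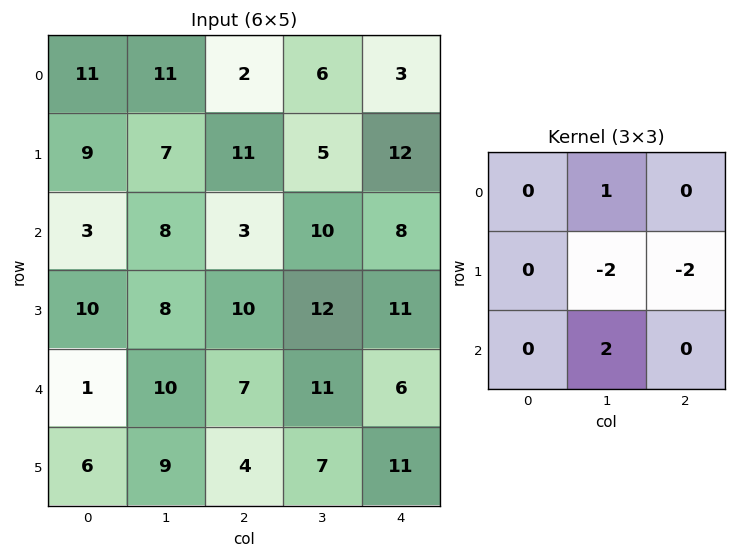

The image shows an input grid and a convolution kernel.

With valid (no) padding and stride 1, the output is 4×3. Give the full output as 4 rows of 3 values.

-9 -24 -8
1 5 -7
-8 -27 -14
-8 -18 -8

Output[0,0]: The receptive field on the input at this output position is [11 11 2 / 9 7 11 / 3 8 3]. Elementwise product with the kernel and sum: 11·1 + 7·-2 + 11·-2 + 8·2.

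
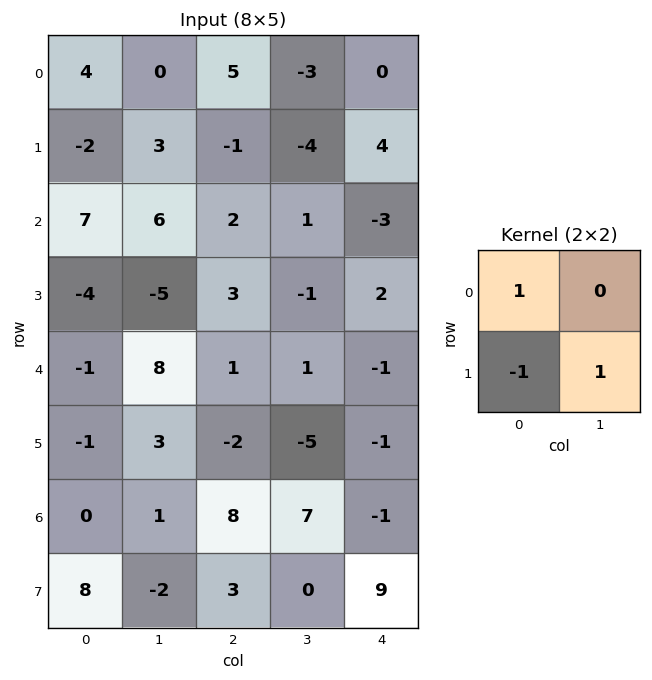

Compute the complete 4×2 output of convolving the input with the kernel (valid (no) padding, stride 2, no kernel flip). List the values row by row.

9 2
6 -2
3 -2
-10 5

Output[0,0]: The receptive field on the input at this output position is [4 0 / -2 3]. Elementwise product with the kernel and sum: 4·1 + -2·-1 + 3·1.
Output[0,1]: The receptive field on the input at this output position is [5 -3 / -1 -4]. Elementwise product with the kernel and sum: 5·1 + -1·-1 + -4·1.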